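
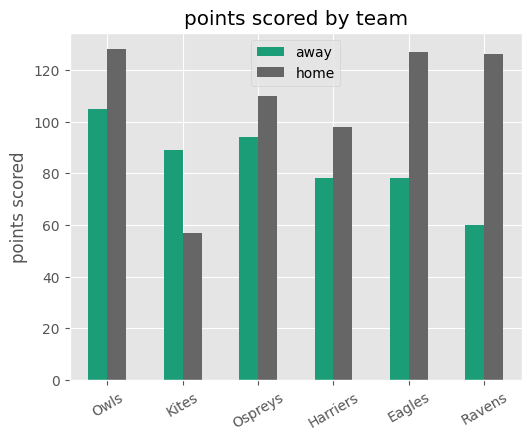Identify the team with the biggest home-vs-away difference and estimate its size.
Ravens, ≈ 60

Ravens: home ≈ 120, away ≈ 60 → gap ≈ 60. Next-largest (Eagles) is only ≈ 40.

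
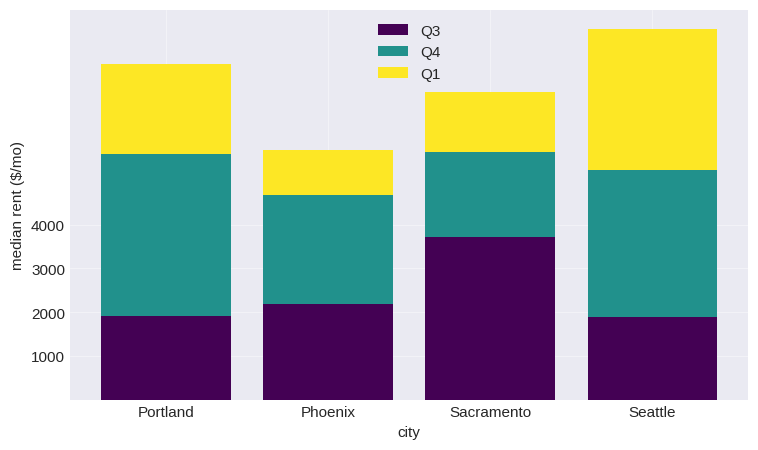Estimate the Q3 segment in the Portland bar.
Q3 top ≈ 2000, bottom ≈ 0; segment ≈ 2000.

≈ 2000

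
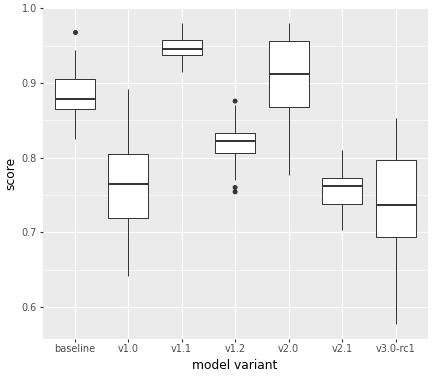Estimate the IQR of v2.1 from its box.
≈ 0.04

Q3 ≈ 0.78, Q1 ≈ 0.74; IQR ≈ 0.04.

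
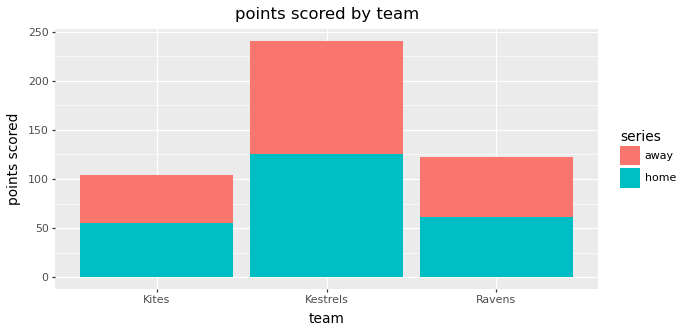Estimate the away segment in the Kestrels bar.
away top ≈ 250, bottom ≈ 125; segment ≈ 125.

≈ 125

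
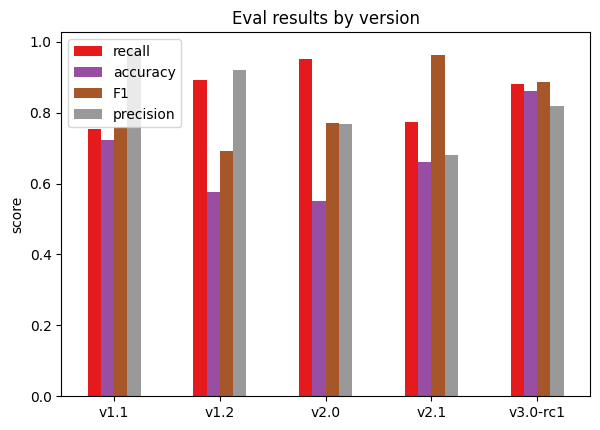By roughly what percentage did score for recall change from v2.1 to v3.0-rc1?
≈ +12.5%

v2.1 ≈ 0.8, v3.0-rc1 ≈ 0.9; (0.9 − 0.8) / 0.8 ≈ +12.5%.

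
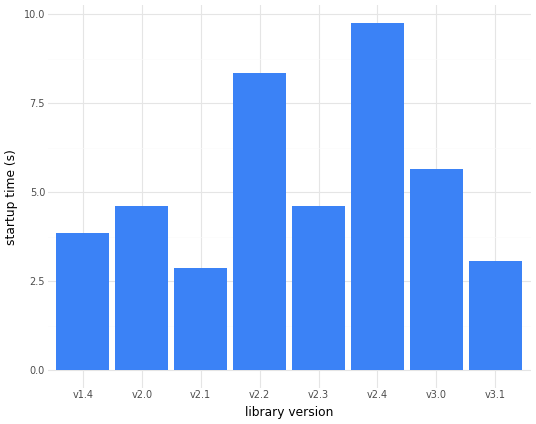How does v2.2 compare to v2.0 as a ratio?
v2.2 ≈ 8, v2.0 ≈ 5; 8/5 ≈ 1.6.

≈ 1.6×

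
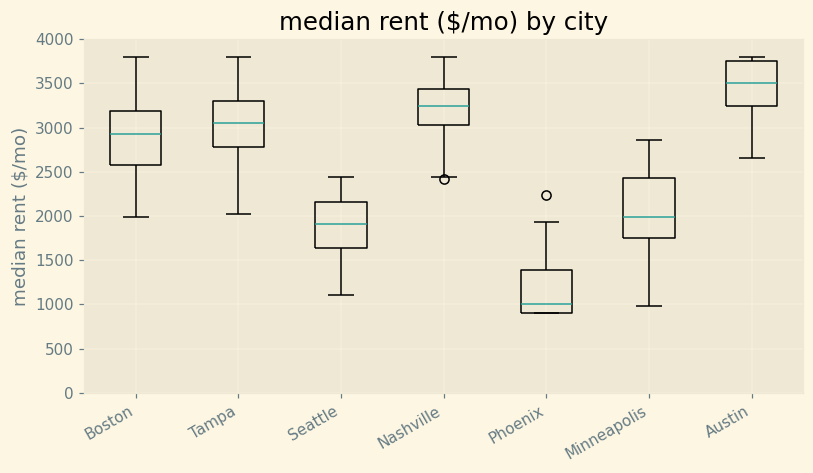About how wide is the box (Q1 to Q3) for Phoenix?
≈ 500

Q3 ≈ 1500, Q1 ≈ 1000; IQR ≈ 500.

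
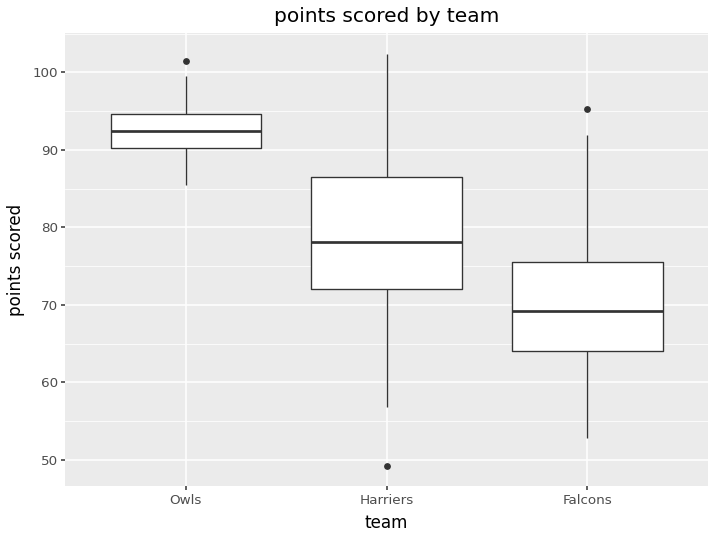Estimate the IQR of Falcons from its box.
≈ 12

Q3 ≈ 76, Q1 ≈ 64; IQR ≈ 12.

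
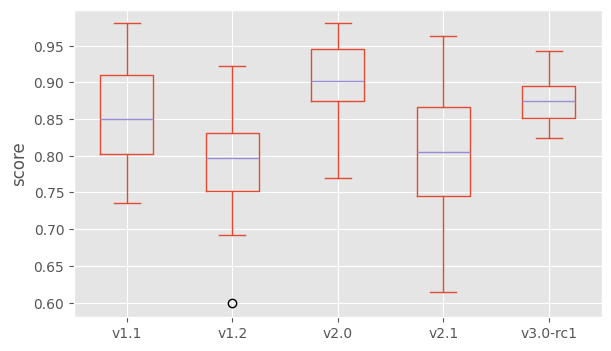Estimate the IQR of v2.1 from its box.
Q3 ≈ 0.86, Q1 ≈ 0.74; IQR ≈ 0.12.

≈ 0.12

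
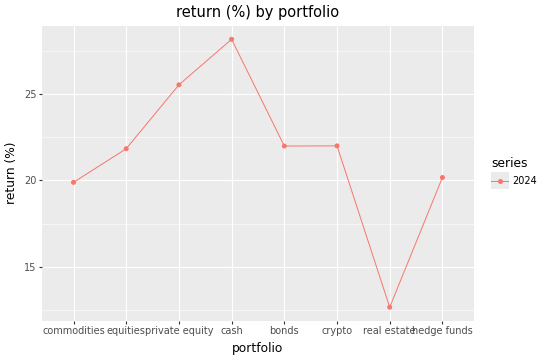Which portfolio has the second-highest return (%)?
Top 3: cash ≈ 28, private equity ≈ 26, crypto ≈ 22.

private equity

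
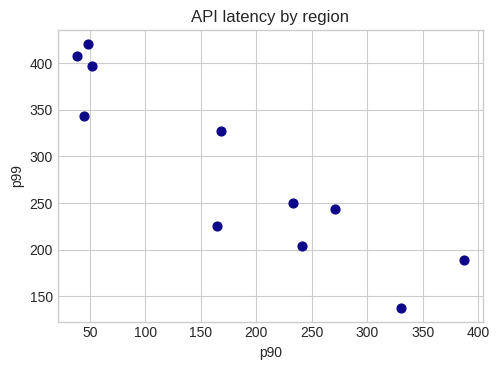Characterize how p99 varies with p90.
negative, strong

Points are negatively correlated; strong (|r| ≈ 0.9).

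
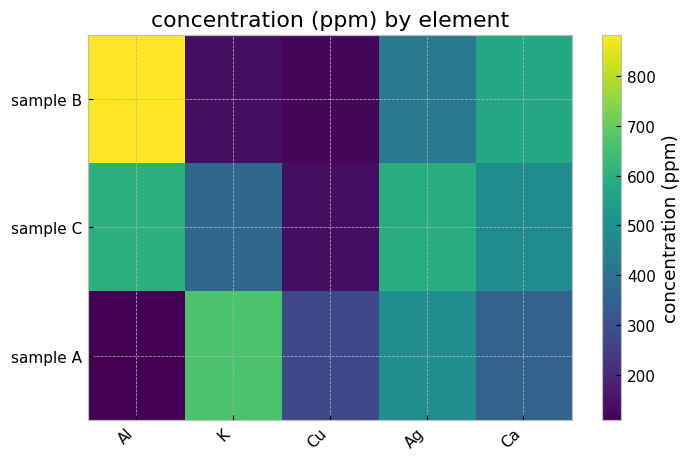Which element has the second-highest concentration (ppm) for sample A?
Top 3 for sample A: K ≈ 700, Ag ≈ 500, Ca ≈ 400.

Ag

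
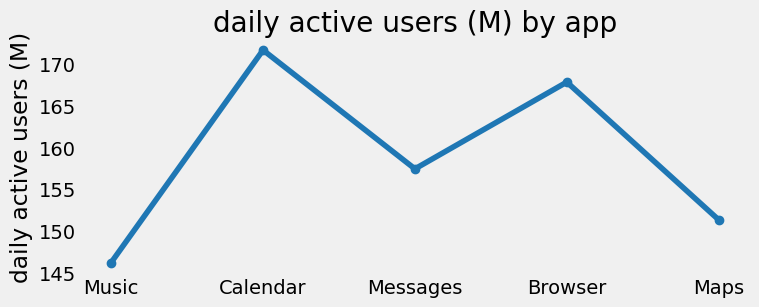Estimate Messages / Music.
Messages ≈ 155, Music ≈ 145; 155/145 ≈ 1.07.

≈ 1.07×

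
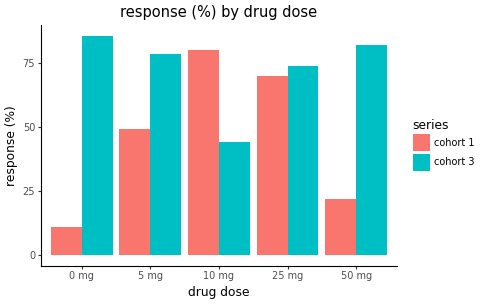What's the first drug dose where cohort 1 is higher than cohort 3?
5 mg: cohort 1 ≈ 50 vs cohort 3 ≈ 80 (not yet); 10 mg: cohort 1 ≈ 80 vs cohort 3 ≈ 40 (first crossover).

10 mg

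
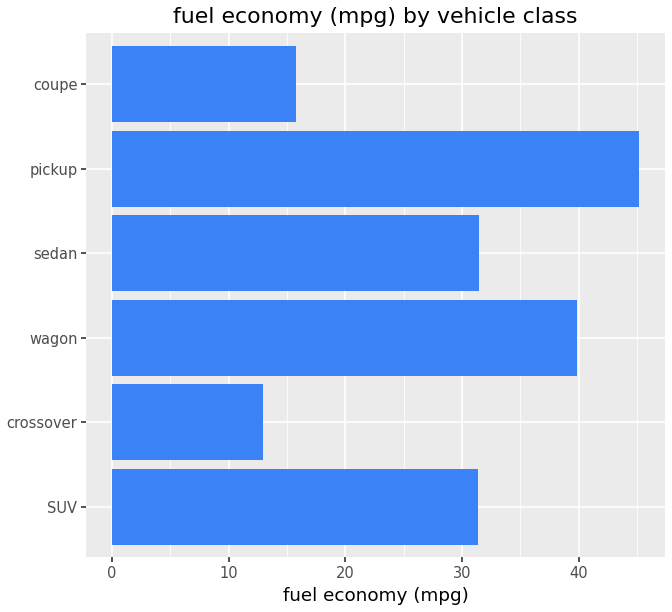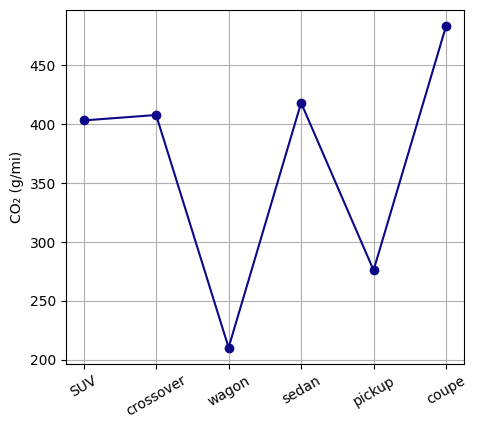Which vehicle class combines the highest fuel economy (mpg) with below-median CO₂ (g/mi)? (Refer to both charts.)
Chart 2 median CO₂ (g/mi) ≈ 400; below-median vehicle classes: SUV, wagon, pickup. Among those, pickup has the highest fuel economy (mpg) (≈ 45).

pickup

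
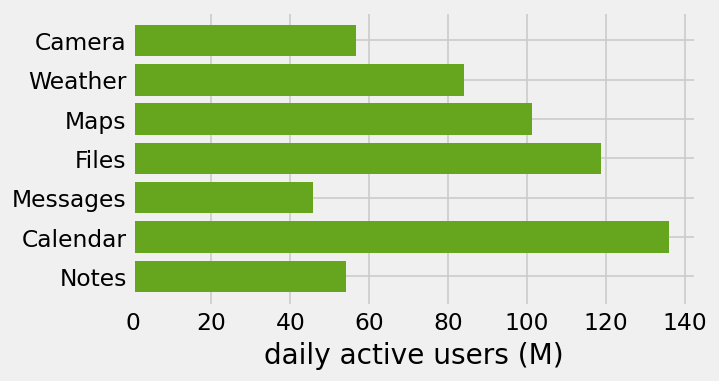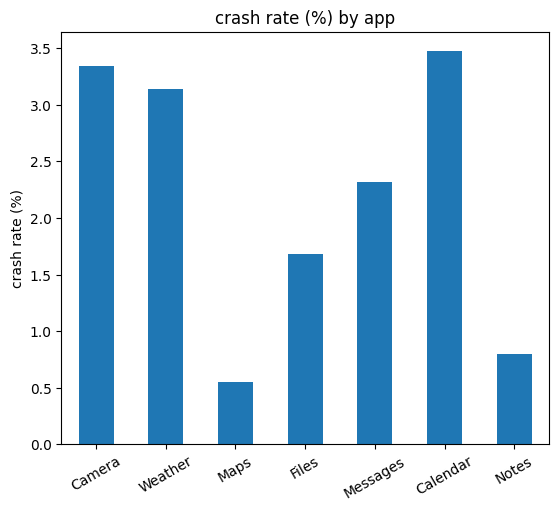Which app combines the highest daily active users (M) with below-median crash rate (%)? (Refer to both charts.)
Chart 2 median crash rate (%) ≈ 2.5; below-median apps: Maps, Files, Notes. Among those, Files has the highest daily active users (M) (≈ 120).

Files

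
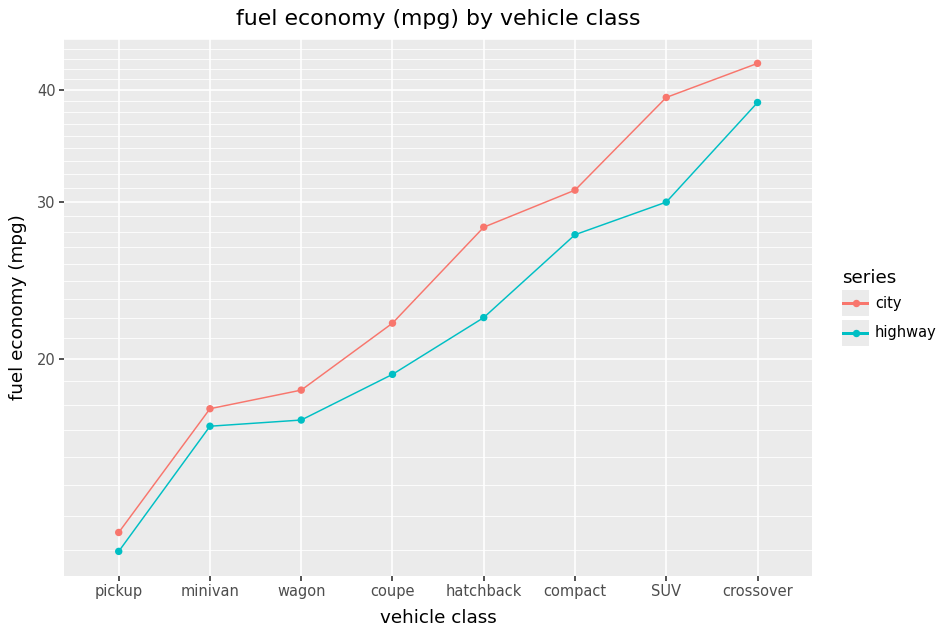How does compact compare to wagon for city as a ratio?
compact ≈ 30, wagon ≈ 20; 30/20 ≈ 1.5.

≈ 1.5×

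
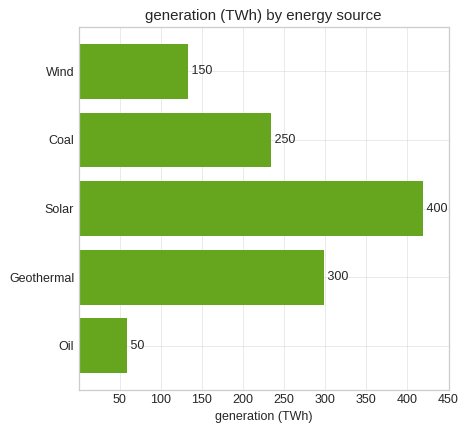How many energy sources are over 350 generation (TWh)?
Above 350: Solar.

1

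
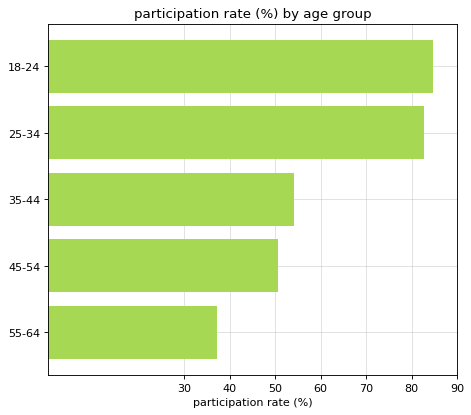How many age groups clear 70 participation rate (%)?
2

Above 70: 18-24, 25-34.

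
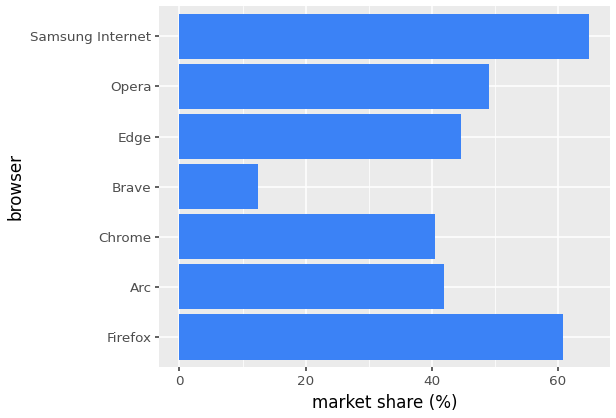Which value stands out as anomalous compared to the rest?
Brave ≈ 10; the rest sit between ≈ 40 and ≈ 60.

Brave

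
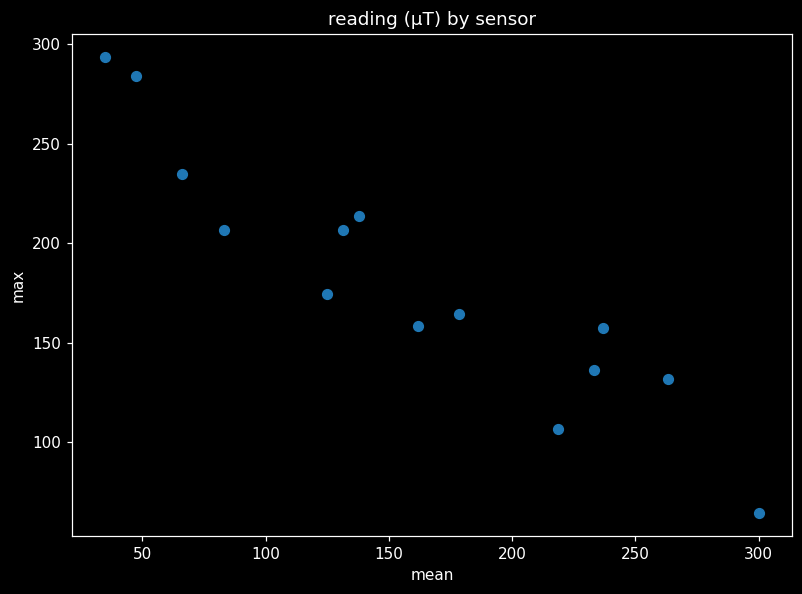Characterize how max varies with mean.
negative, strong

Points are negatively correlated; strong (|r| ≈ 0.9).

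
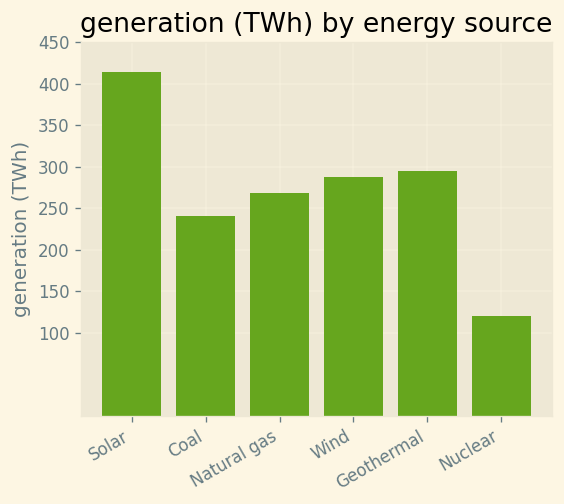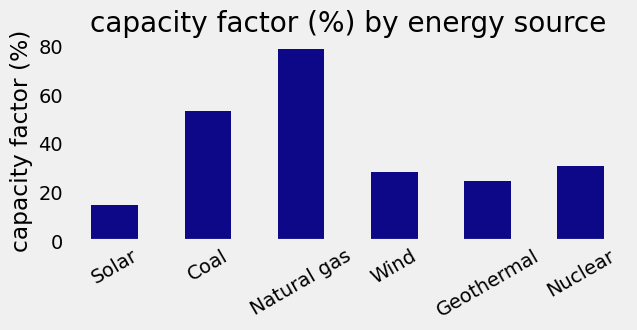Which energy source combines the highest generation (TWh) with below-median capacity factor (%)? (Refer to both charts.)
Solar

Chart 2 median capacity factor (%) ≈ 30; below-median energy sources: Solar, Wind, Geothermal. Among those, Solar has the highest generation (TWh) (≈ 400).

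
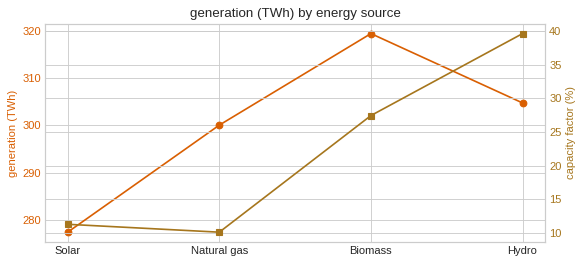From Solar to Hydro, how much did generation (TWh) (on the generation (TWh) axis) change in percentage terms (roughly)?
≈ +10.9%

Solar ≈ 275, Hydro ≈ 305; (305 − 275) / 275 ≈ +10.9%.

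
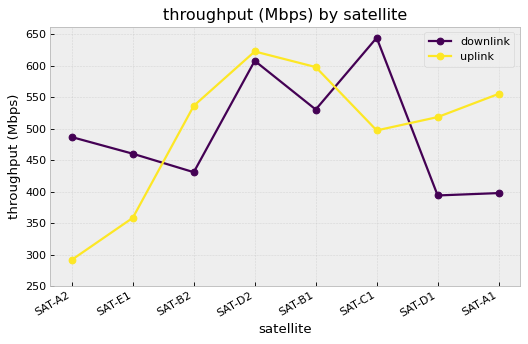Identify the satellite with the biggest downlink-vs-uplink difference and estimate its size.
SAT-A2: downlink ≈ 500, uplink ≈ 300 → gap ≈ 200. Next-largest (SAT-A1) is only ≈ 150.

SAT-A2, ≈ 200 Mbps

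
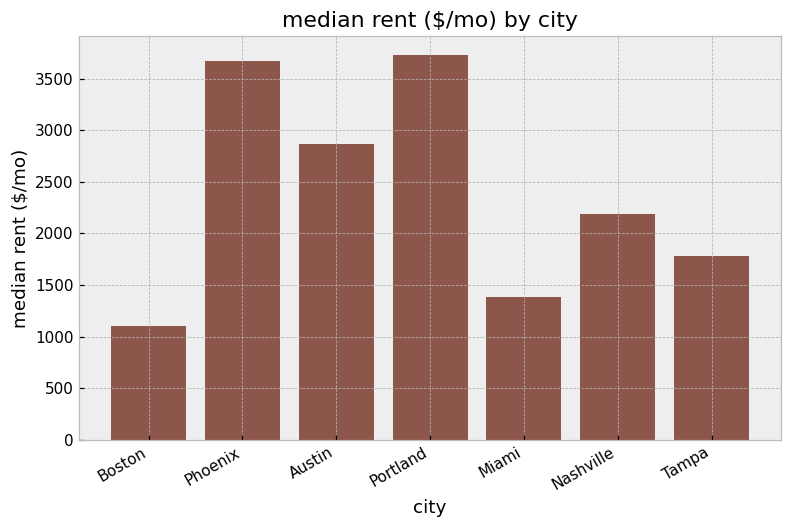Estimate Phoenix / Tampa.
Phoenix ≈ 3500, Tampa ≈ 2000; 3500/2000 ≈ 1.75.

≈ 1.75×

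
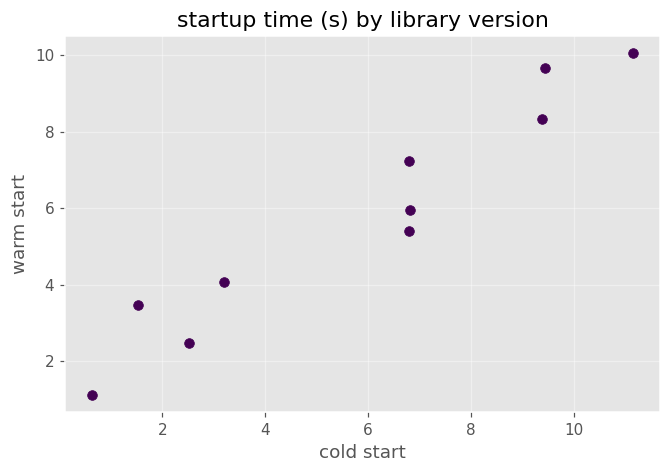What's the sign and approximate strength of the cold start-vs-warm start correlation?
positive, strong

Points are positively correlated; strong (|r| ≈ 1.0).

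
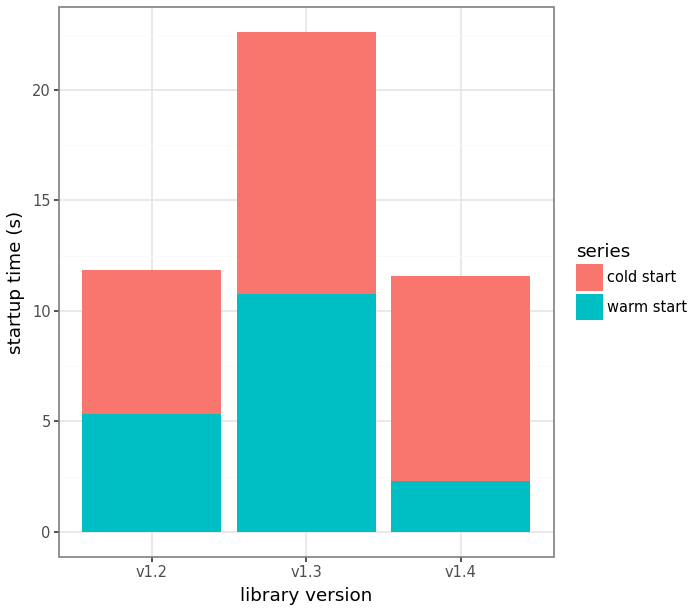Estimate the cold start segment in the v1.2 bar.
≈ 6

cold start top ≈ 12, bottom ≈ 6; segment ≈ 6.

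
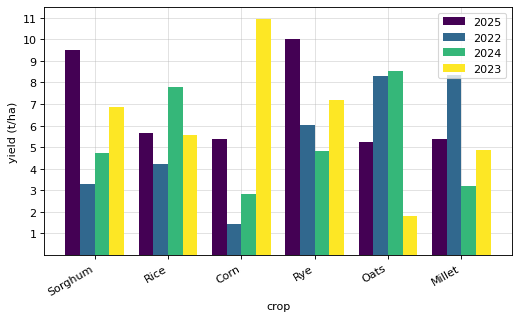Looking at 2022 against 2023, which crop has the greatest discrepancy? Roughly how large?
Corn, ≈ 10 t/ha

Corn: 2022 ≈ 1, 2023 ≈ 11 → gap ≈ 10. Next-largest (Oats) is only ≈ 6.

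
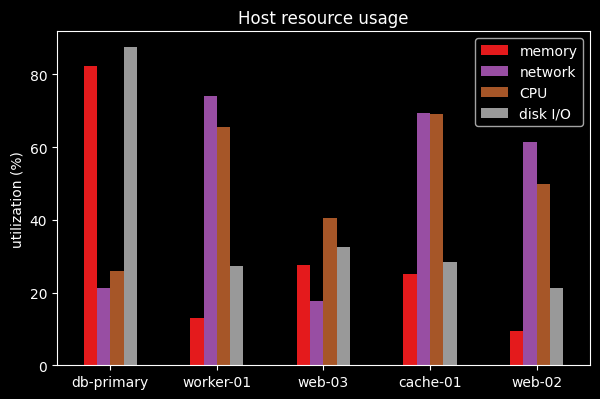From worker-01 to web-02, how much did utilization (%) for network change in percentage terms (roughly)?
≈ -14.3%

worker-01 ≈ 70, web-02 ≈ 60; (60 − 70) / 70 ≈ -14.3%.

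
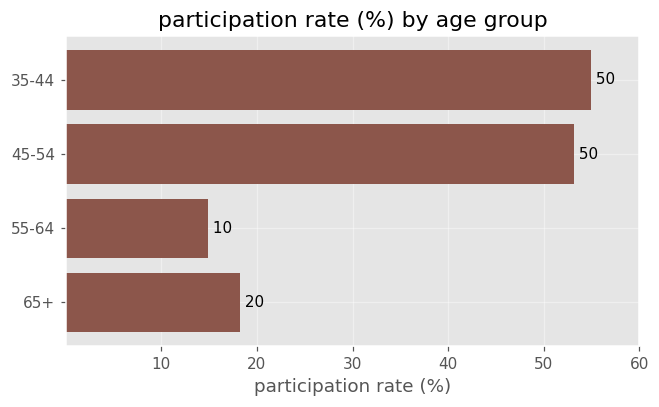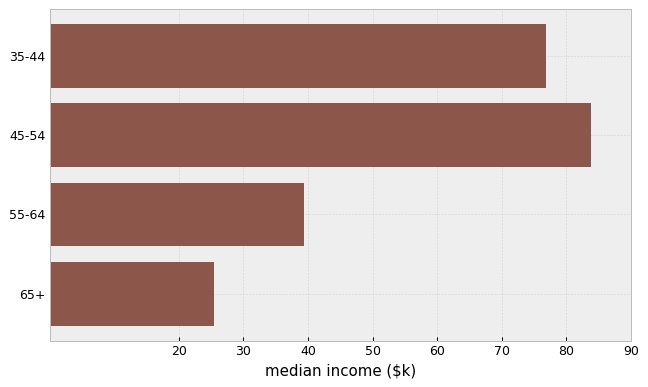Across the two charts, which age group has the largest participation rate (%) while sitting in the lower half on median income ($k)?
65+

Chart 2 median median income ($k) ≈ 60; below-median age groups: 55-64, 65+. Among those, 65+ has the highest participation rate (%) (≈ 20).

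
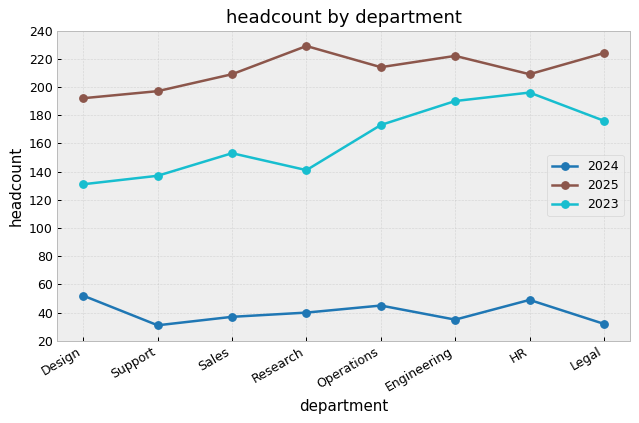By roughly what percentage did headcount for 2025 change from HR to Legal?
≈ +10%

HR ≈ 200, Legal ≈ 220; (220 − 200) / 200 ≈ +10%.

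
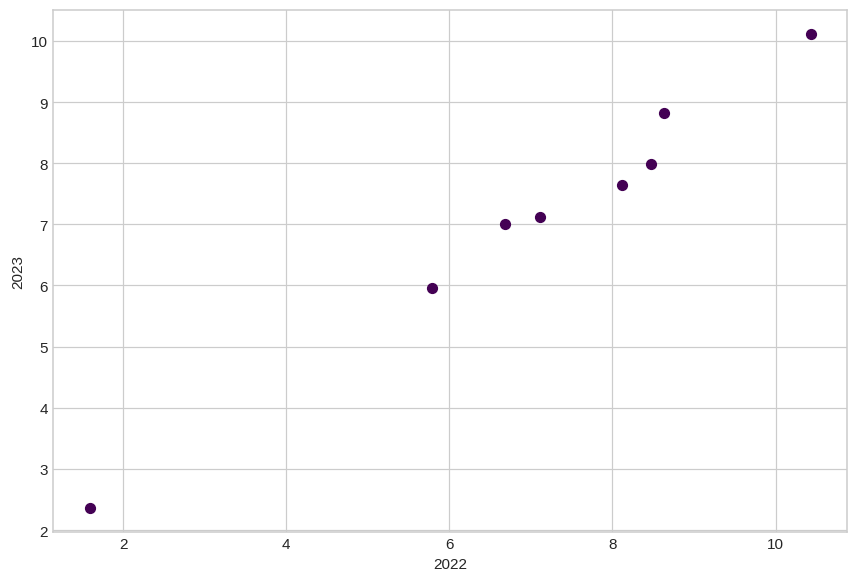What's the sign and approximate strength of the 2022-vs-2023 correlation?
positive, strong

Points are positively correlated; strong (|r| ≈ 1.0).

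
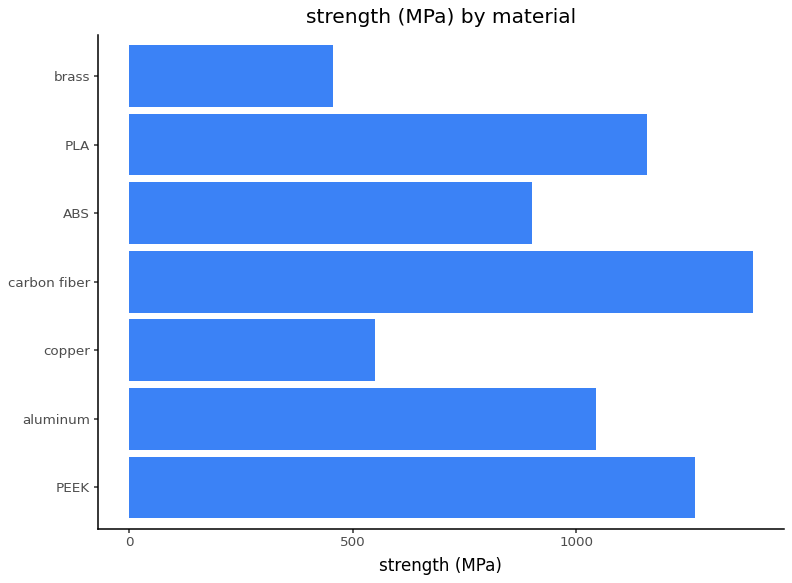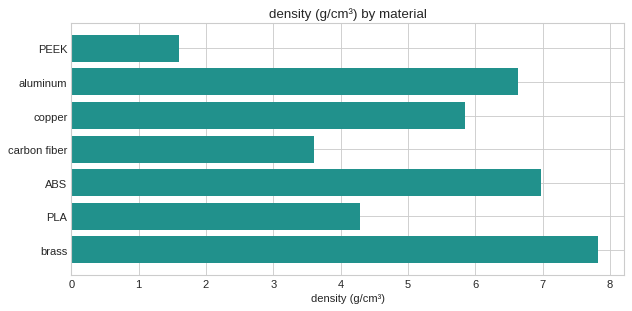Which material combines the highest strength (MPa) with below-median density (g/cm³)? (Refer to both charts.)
Chart 2 median density (g/cm³) ≈ 6; below-median materials: PEEK, carbon fiber, PLA. Among those, carbon fiber has the highest strength (MPa) (≈ 1400).

carbon fiber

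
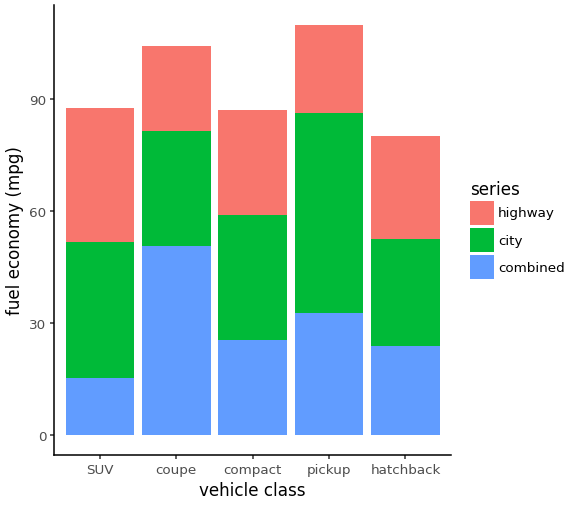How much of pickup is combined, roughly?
≈ 30

combined top ≈ 30, bottom ≈ 0; segment ≈ 30.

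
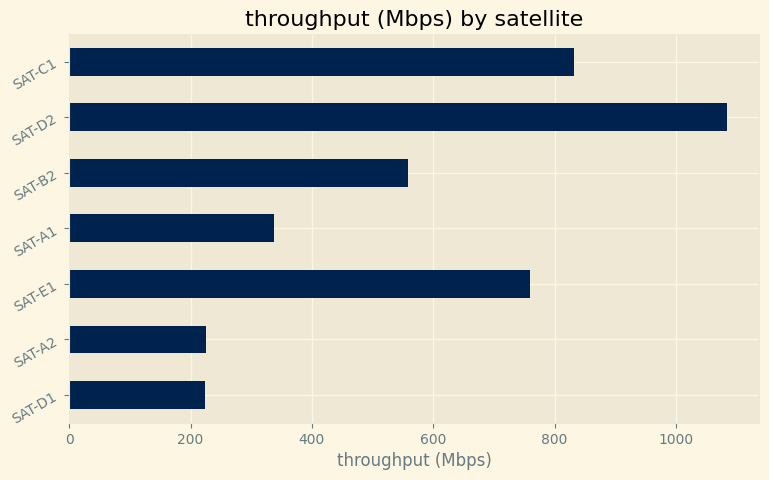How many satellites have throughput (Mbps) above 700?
Above 700: SAT-E1, SAT-D2, SAT-C1.

3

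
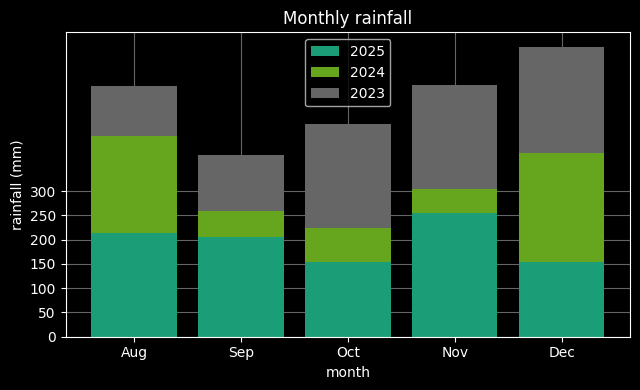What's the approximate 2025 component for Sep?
2025 top ≈ 200, bottom ≈ 0; segment ≈ 200.

≈ 200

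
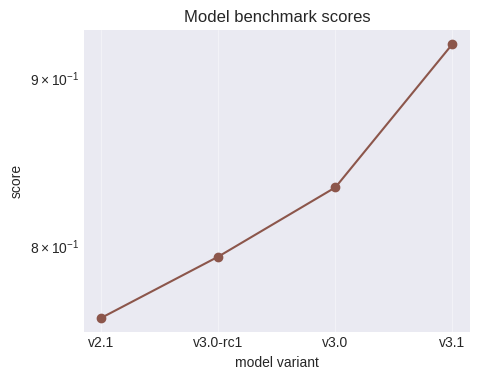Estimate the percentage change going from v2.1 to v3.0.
≈ +10.5%

v2.1 ≈ 0.76, v3.0 ≈ 0.84; (0.84 − 0.76) / 0.76 ≈ +10.5%.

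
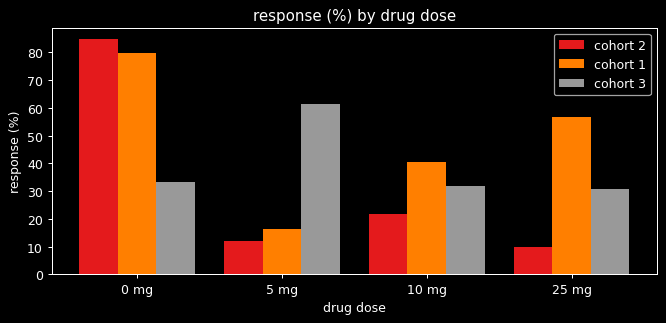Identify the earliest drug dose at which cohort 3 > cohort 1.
5 mg

0 mg: cohort 3 ≈ 30 vs cohort 1 ≈ 80 (not yet); 5 mg: cohort 3 ≈ 60 vs cohort 1 ≈ 20 (first crossover).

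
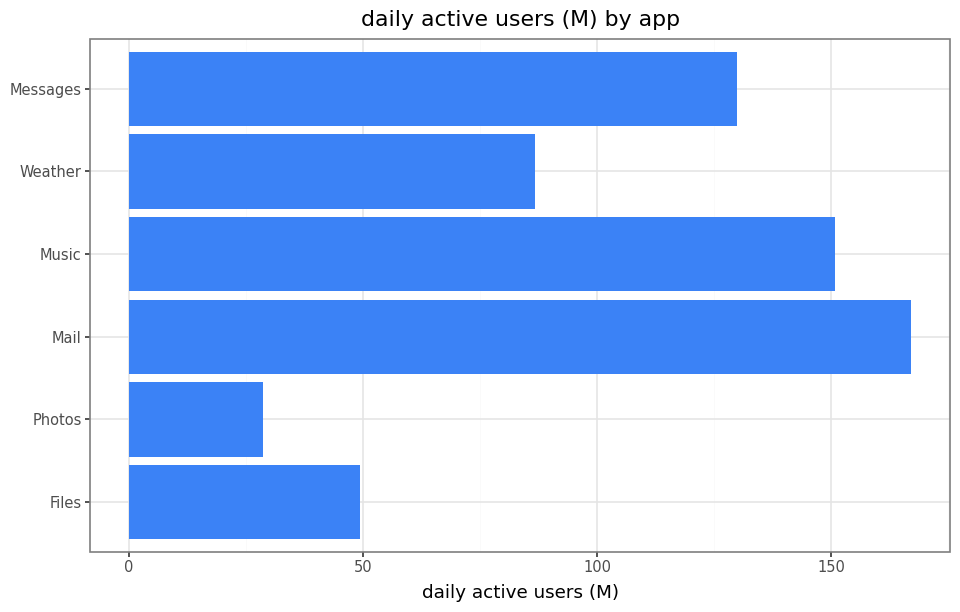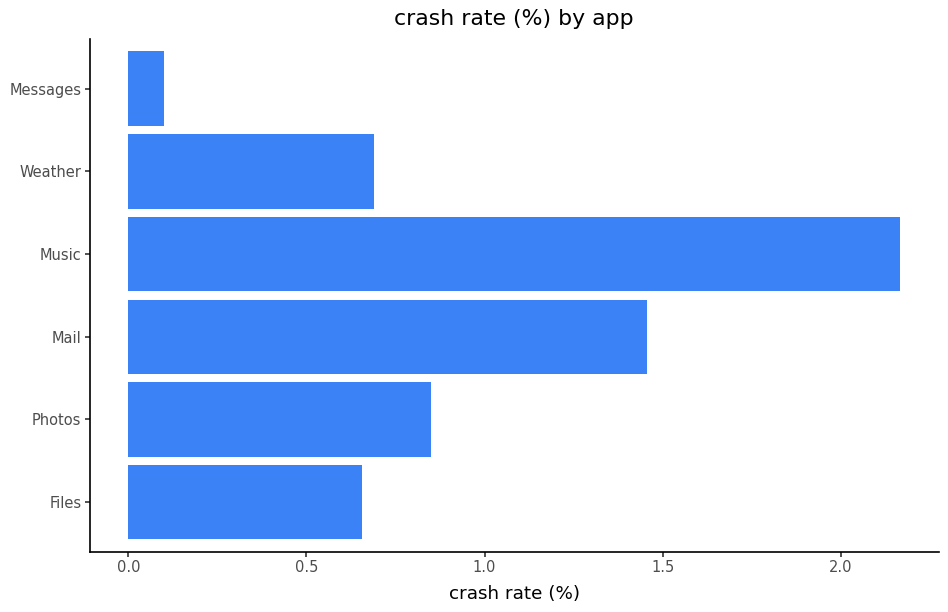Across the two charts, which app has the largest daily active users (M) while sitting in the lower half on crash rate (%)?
Chart 2 median crash rate (%) ≈ 0.8; below-median apps: Files, Weather, Messages. Among those, Messages has the highest daily active users (M) (≈ 120).

Messages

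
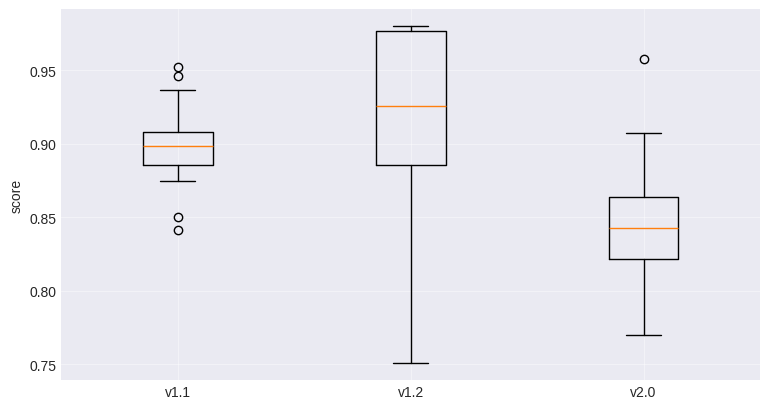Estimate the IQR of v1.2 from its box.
≈ 0.09

Q3 ≈ 0.98, Q1 ≈ 0.89; IQR ≈ 0.09.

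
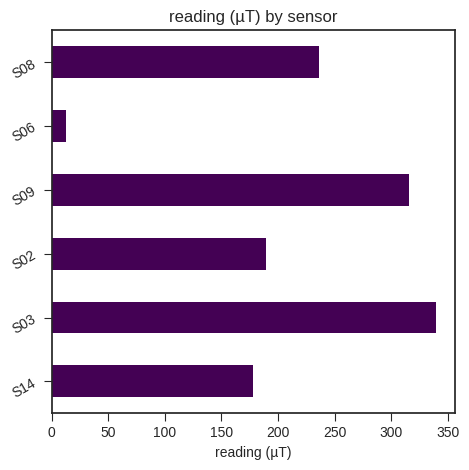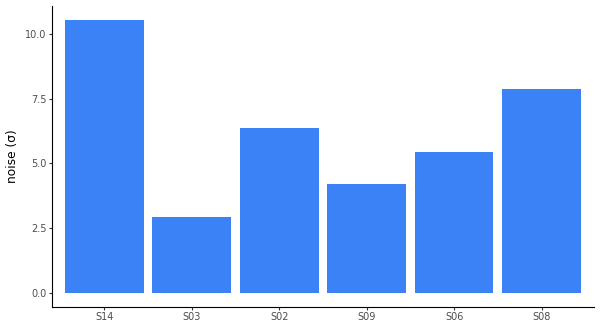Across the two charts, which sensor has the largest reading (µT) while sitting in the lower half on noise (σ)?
Chart 2 median noise (σ) ≈ 6; below-median sensors: S03, S09, S06. Among those, S03 has the highest reading (µT) (≈ 350).

S03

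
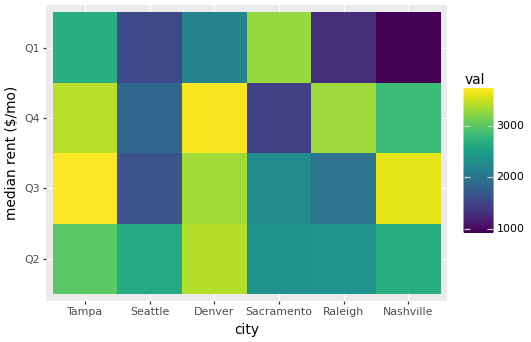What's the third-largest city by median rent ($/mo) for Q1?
Denver

Top 4 for Q1: Sacramento ≈ 3500, Tampa ≈ 2500, Denver ≈ 2000, Seattle ≈ 1500.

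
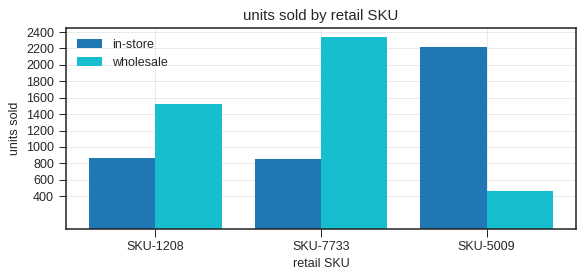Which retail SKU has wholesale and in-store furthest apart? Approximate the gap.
SKU-5009, ≈ 1800

SKU-5009: wholesale ≈ 400, in-store ≈ 2200 → gap ≈ 1800. Next-largest (SKU-7733) is only ≈ 1600.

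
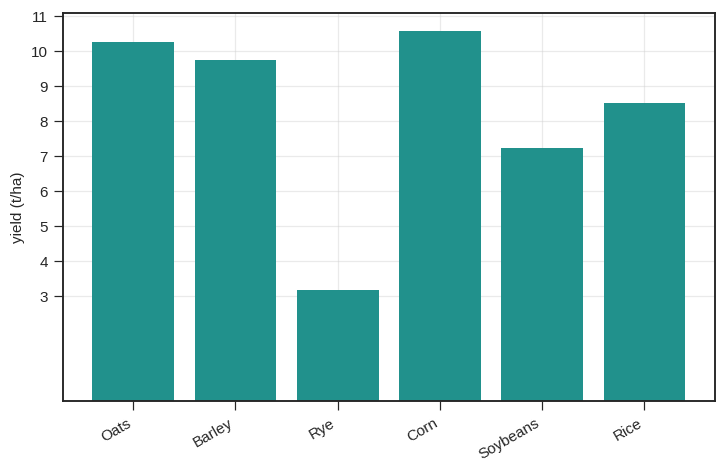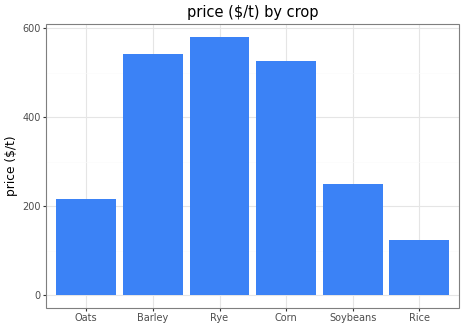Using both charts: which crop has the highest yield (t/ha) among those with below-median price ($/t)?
Oats

Chart 2 median price ($/t) ≈ 400; below-median crops: Oats, Soybeans, Rice. Among those, Oats has the highest yield (t/ha) (≈ 10).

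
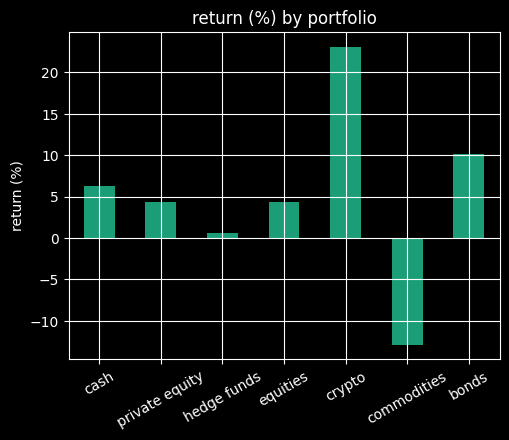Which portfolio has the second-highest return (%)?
bonds

Top 3: crypto ≈ 25, bonds ≈ 10, cash ≈ 5.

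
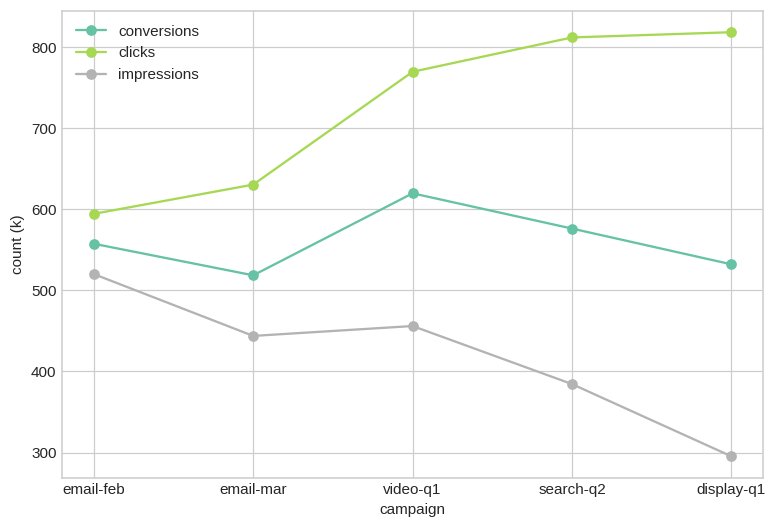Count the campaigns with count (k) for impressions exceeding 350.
Above 350: email-feb, email-mar, video-q1, search-q2.

4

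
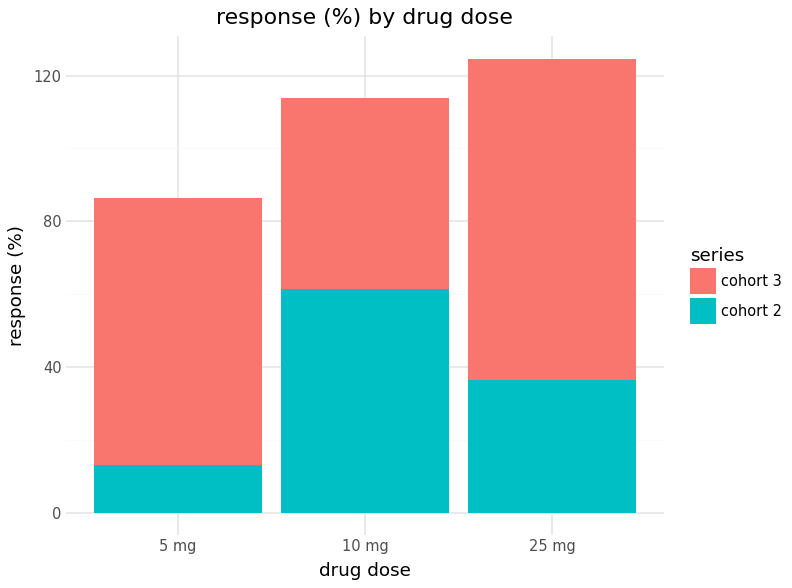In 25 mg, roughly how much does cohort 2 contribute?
≈ 40

cohort 2 top ≈ 40, bottom ≈ 0; segment ≈ 40.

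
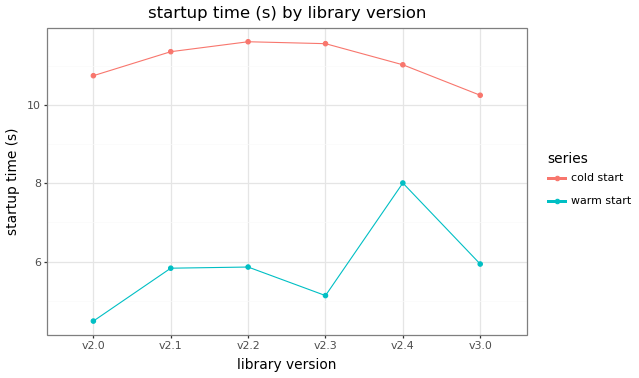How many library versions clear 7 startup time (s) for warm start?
Above 7: v2.4.

1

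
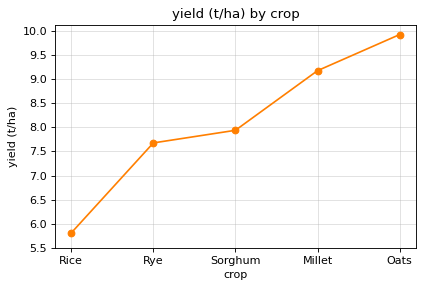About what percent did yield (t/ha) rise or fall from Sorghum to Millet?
≈ +12.5%

Sorghum ≈ 8.0, Millet ≈ 9.0; (9.0 − 8.0) / 8.0 ≈ +12.5%.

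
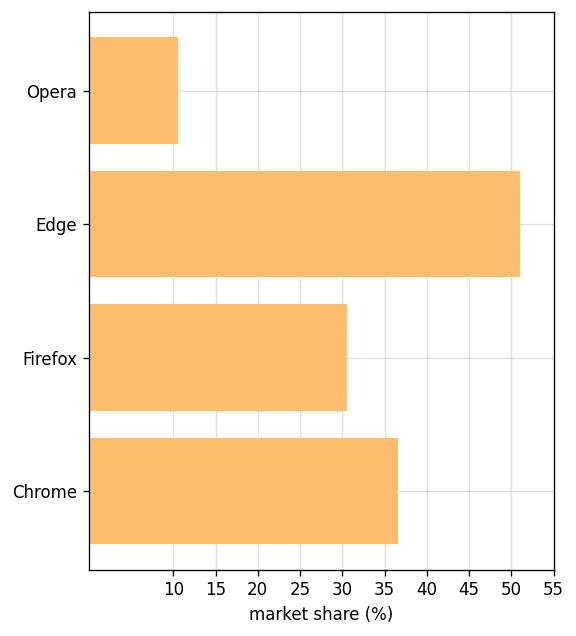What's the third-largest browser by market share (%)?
Top 4: Edge ≈ 50, Chrome ≈ 35, Firefox ≈ 30, Opera ≈ 10.

Firefox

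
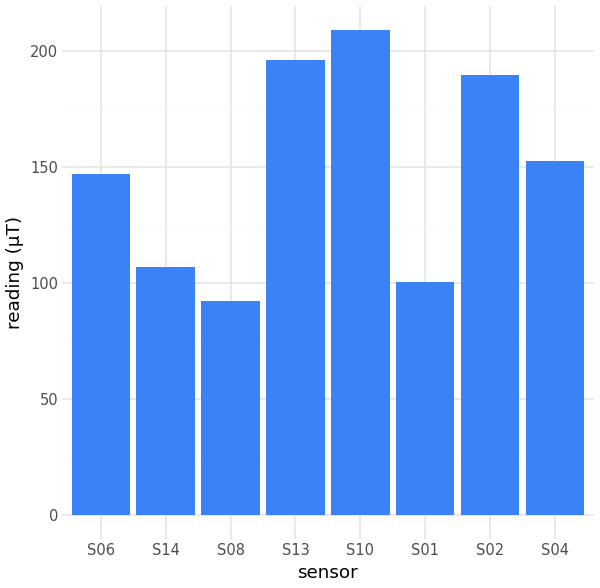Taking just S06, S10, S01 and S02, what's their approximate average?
≈ 155

(140 + 200 + 100 + 180) / 4 ≈ 155.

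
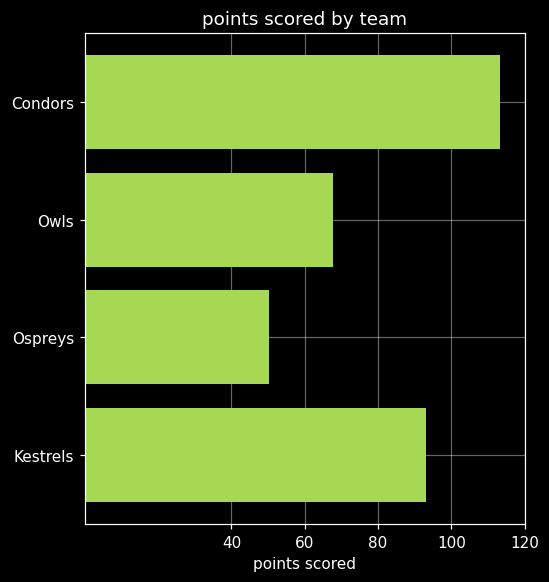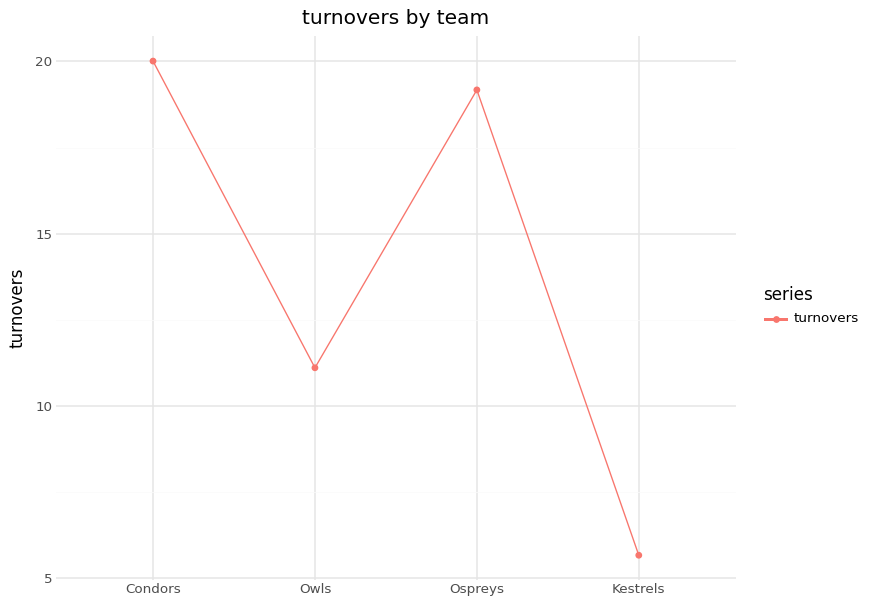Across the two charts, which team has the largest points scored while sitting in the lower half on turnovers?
Kestrels

Chart 2 median turnovers ≈ 16; below-median teams: Owls, Kestrels. Among those, Kestrels has the highest points scored (≈ 100).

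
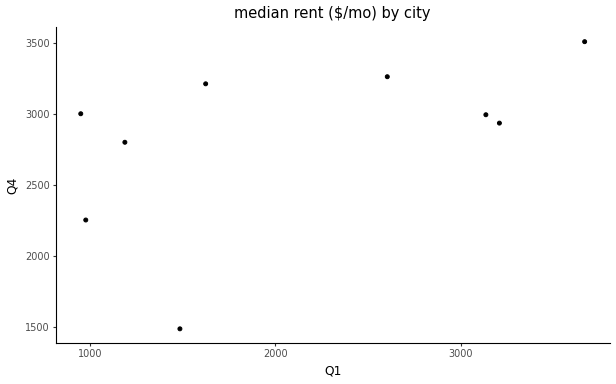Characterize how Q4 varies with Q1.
Points are positively correlated; moderate (|r| ≈ 0.5).

positive, moderate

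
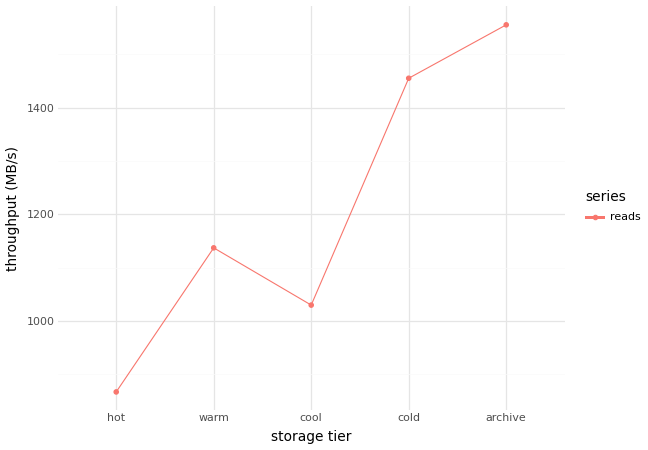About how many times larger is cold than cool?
≈ 1.5×

cold ≈ 1500, cool ≈ 1000; 1500/1000 ≈ 1.5.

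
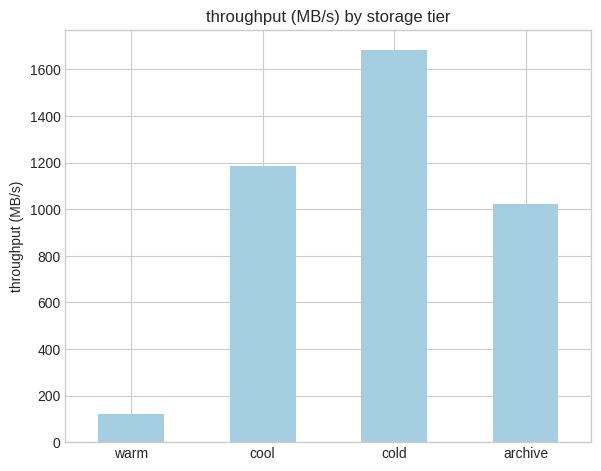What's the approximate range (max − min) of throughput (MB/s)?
≈ 1400

Max cold ≈ 1600, min warm ≈ 200; range ≈ 1400.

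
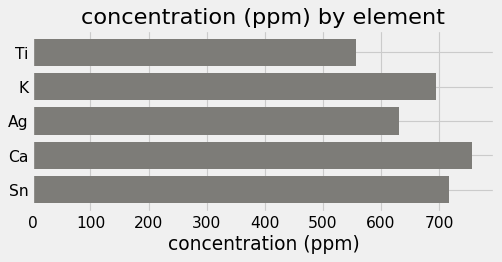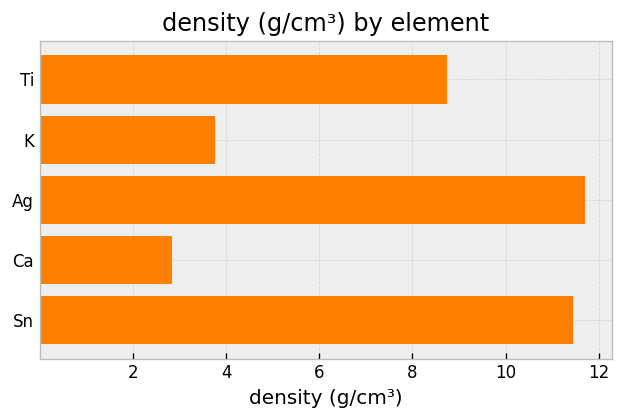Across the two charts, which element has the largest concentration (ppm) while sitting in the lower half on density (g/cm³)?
Chart 2 median density (g/cm³) ≈ 8; below-median elements: K, Ca. Among those, Ca has the highest concentration (ppm) (≈ 800).

Ca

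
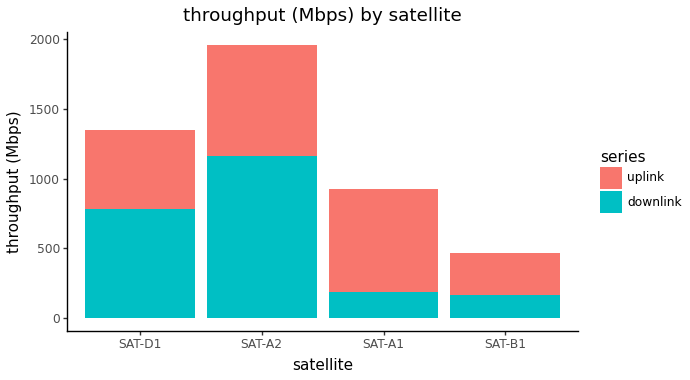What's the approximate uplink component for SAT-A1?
uplink top ≈ 1000, bottom ≈ 200; segment ≈ 800.

≈ 800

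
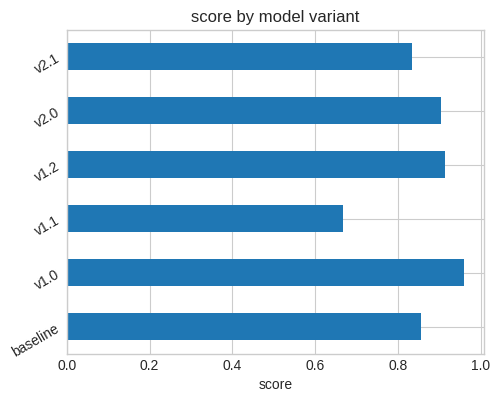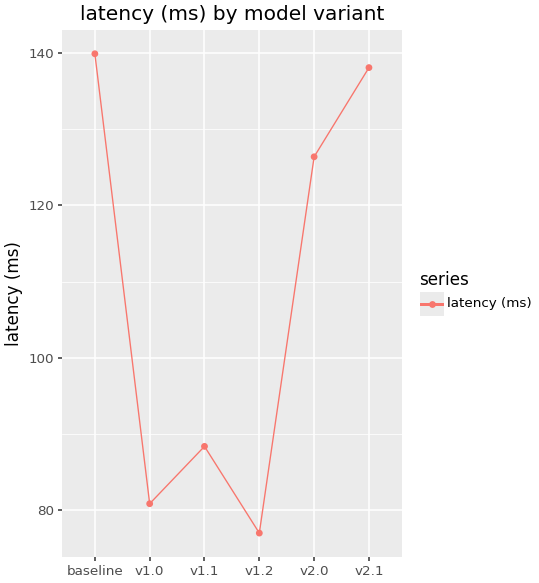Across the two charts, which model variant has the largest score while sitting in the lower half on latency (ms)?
Chart 2 median latency (ms) ≈ 100; below-median model variants: v1.0, v1.1, v1.2. Among those, v1.0 has the highest score (≈ 1).

v1.0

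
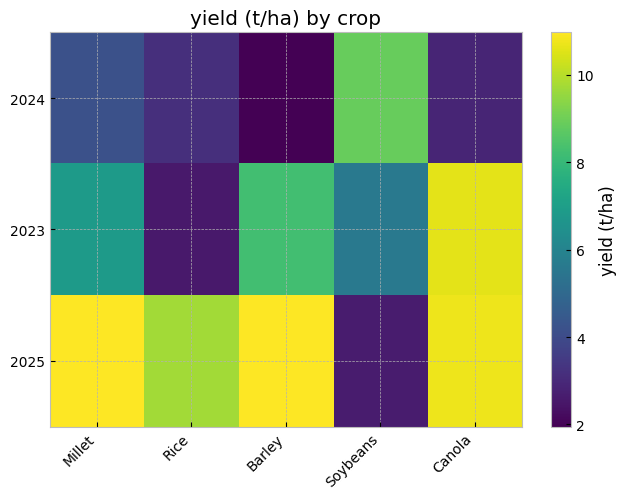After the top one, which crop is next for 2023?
Barley

Top 3 for 2023: Canola ≈ 11, Barley ≈ 8, Millet ≈ 7.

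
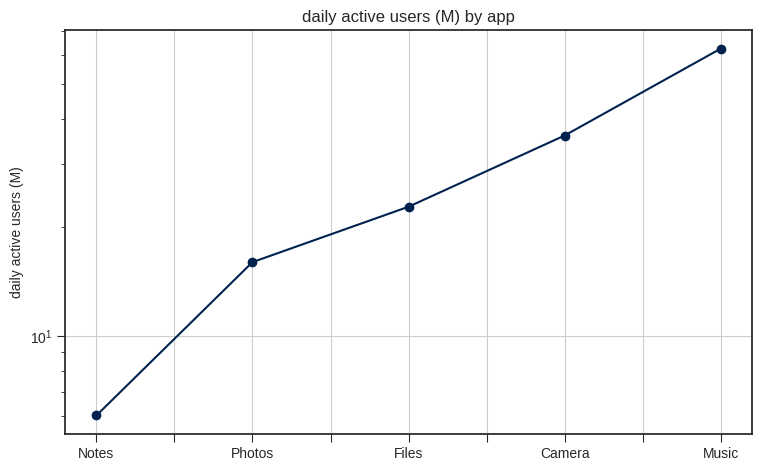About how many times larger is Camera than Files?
≈ 1.4×

Camera ≈ 35, Files ≈ 25; 35/25 ≈ 1.4.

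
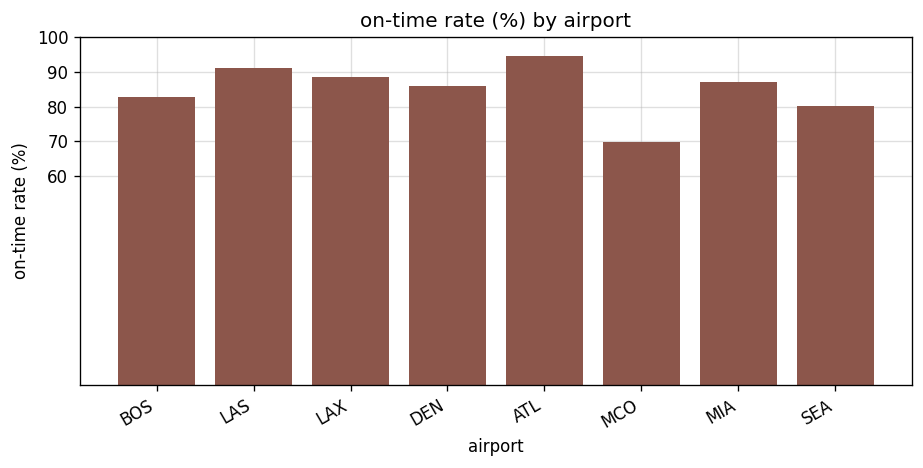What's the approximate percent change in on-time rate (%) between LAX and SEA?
≈ -11.1%

LAX ≈ 90, SEA ≈ 80; (80 − 90) / 90 ≈ -11.1%.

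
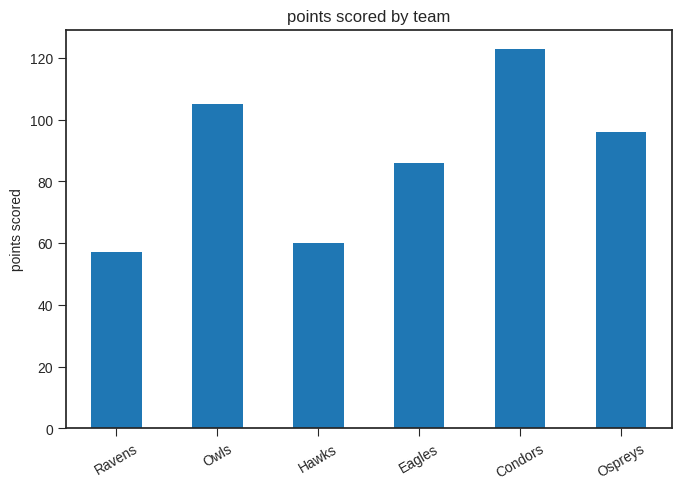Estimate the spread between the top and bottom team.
Max Condors ≈ 120, min Ravens ≈ 60; range ≈ 60.

≈ 60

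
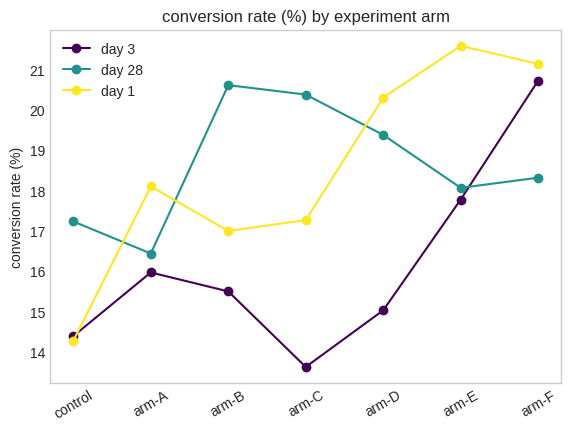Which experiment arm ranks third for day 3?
arm-A

Top 4 for day 3: arm-F ≈ 21, arm-E ≈ 18, arm-A ≈ 16, arm-B ≈ 15.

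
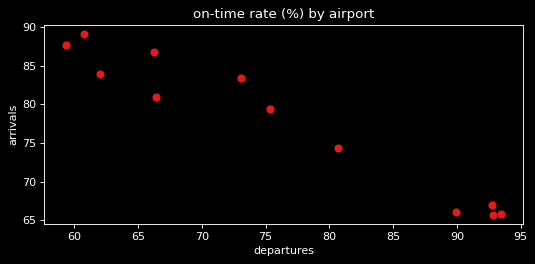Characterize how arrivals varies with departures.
negative, strong

Points are negatively correlated; strong (|r| ≈ 1.0).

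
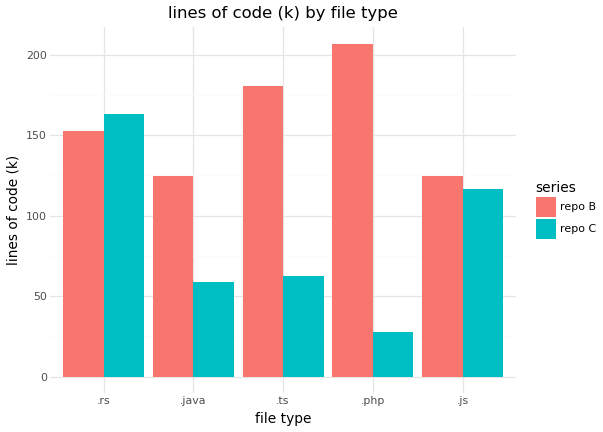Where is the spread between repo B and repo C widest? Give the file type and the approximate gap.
.php: repo B ≈ 200, repo C ≈ 20 → gap ≈ 180. Next-largest (.ts) is only ≈ 120.

.php, ≈ 180 k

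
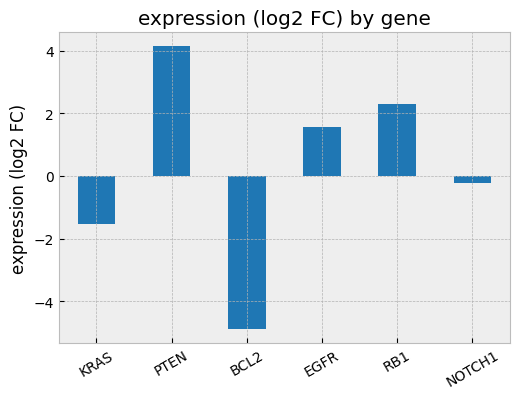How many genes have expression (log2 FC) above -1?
4

Above -1: PTEN, EGFR, RB1, NOTCH1.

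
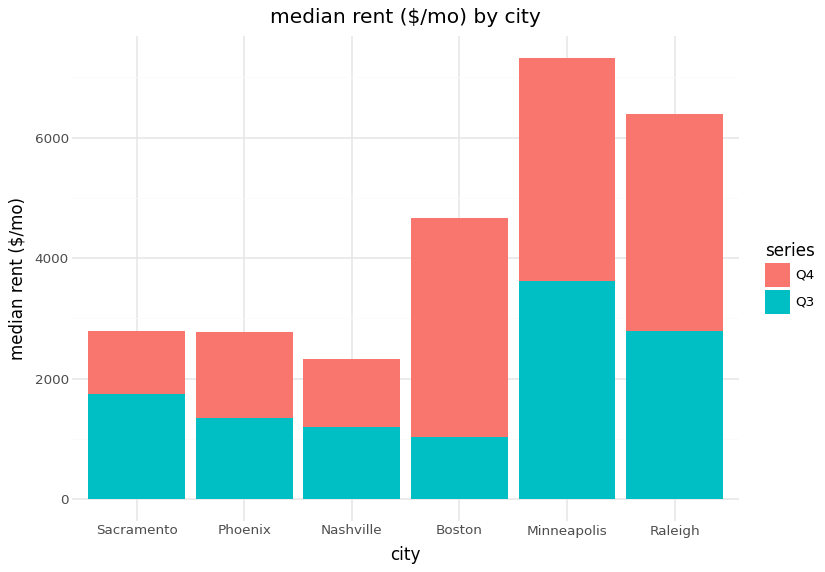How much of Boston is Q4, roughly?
Q4 top ≈ 5000, bottom ≈ 1000; segment ≈ 4000.

≈ 4000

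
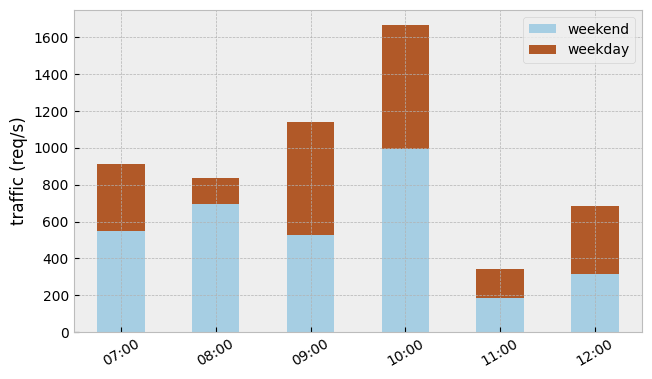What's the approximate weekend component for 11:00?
weekend top ≈ 200, bottom ≈ 0; segment ≈ 200.

≈ 200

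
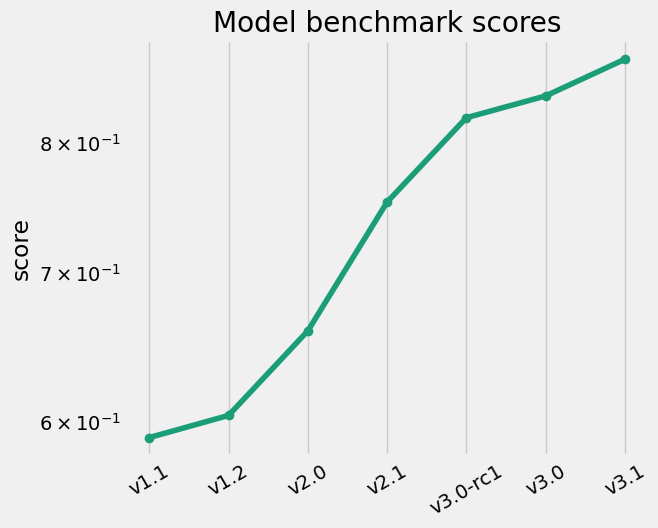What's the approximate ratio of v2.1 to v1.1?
≈ 1.25×

v2.1 ≈ 0.75, v1.1 ≈ 0.60; 0.75/0.60 ≈ 1.25.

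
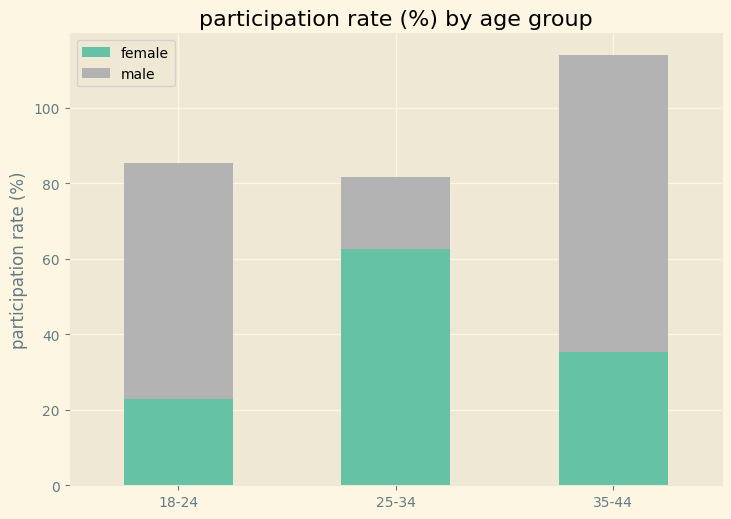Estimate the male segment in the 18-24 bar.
≈ 70

male top ≈ 90, bottom ≈ 20; segment ≈ 70.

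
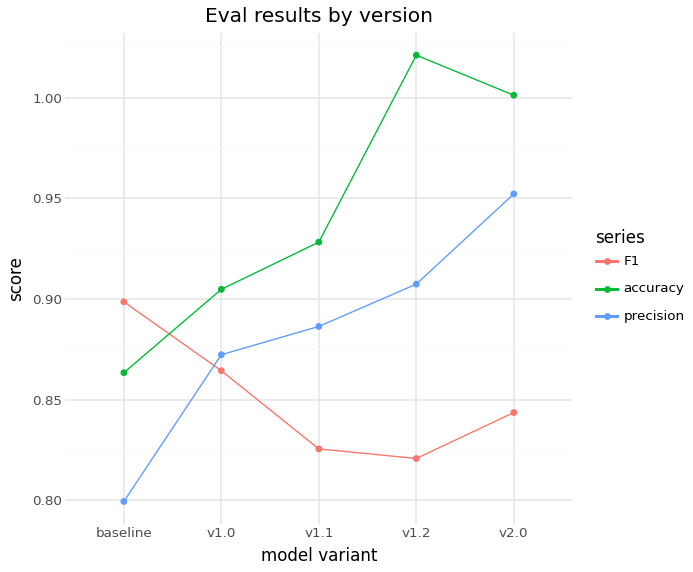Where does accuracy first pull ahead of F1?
baseline: accuracy ≈ 0.86 vs F1 ≈ 0.90 (not yet); v1.0: accuracy ≈ 0.90 vs F1 ≈ 0.86 (first crossover).

v1.0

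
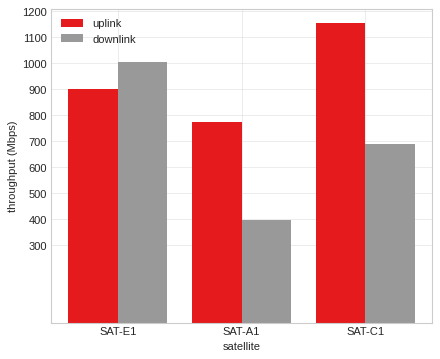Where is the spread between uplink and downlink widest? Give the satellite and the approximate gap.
SAT-C1, ≈ 500 Mbps

SAT-C1: uplink ≈ 1200, downlink ≈ 700 → gap ≈ 500. Next-largest (SAT-A1) is only ≈ 400.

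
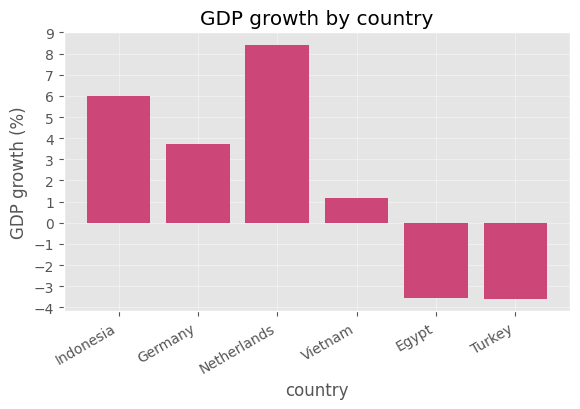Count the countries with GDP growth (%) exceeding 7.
Above 7: Netherlands.

1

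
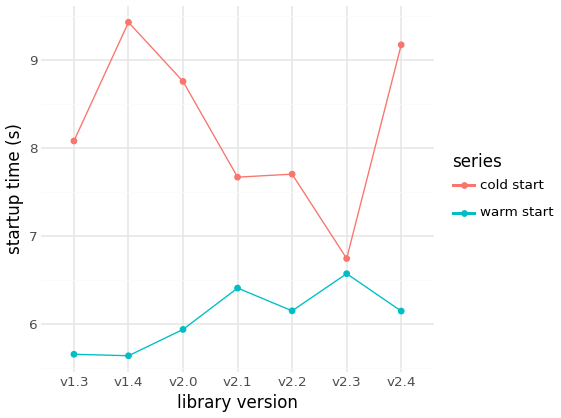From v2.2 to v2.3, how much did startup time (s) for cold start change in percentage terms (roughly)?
≈ -13.3%

v2.2 ≈ 7.5, v2.3 ≈ 6.5; (6.5 − 7.5) / 7.5 ≈ -13.3%.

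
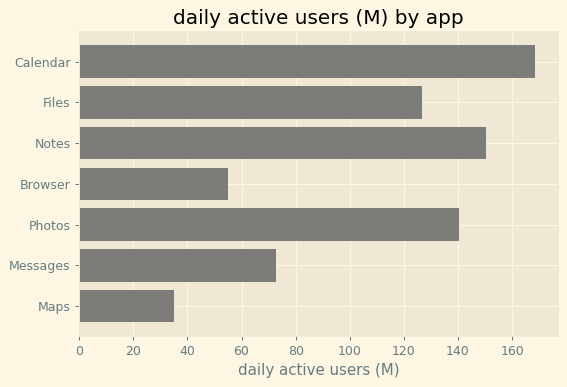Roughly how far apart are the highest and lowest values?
≈ 120

Max Calendar ≈ 160, min Maps ≈ 40; range ≈ 120.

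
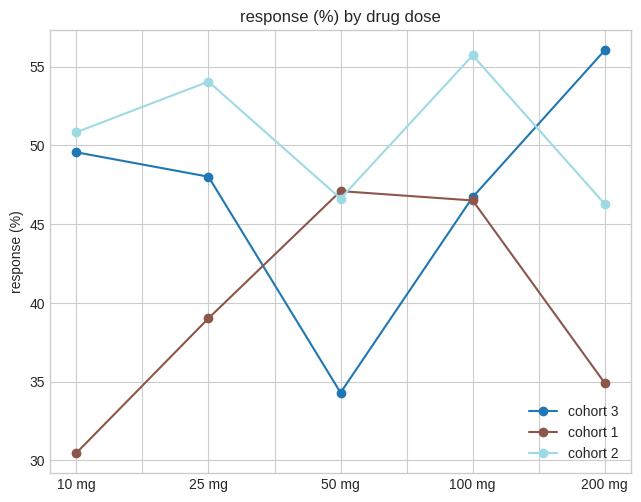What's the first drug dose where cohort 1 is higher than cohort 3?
50 mg

25 mg: cohort 1 ≈ 40 vs cohort 3 ≈ 50 (not yet); 50 mg: cohort 1 ≈ 45 vs cohort 3 ≈ 35 (first crossover).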